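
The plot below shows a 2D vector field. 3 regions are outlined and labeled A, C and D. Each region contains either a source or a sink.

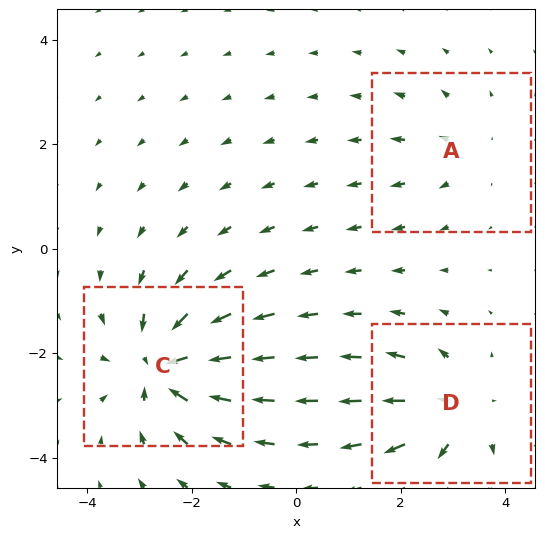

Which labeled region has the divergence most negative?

C

Divergence at each region's feature centre — A: about +2, C: about -6, D: about +4. Region C is most negative.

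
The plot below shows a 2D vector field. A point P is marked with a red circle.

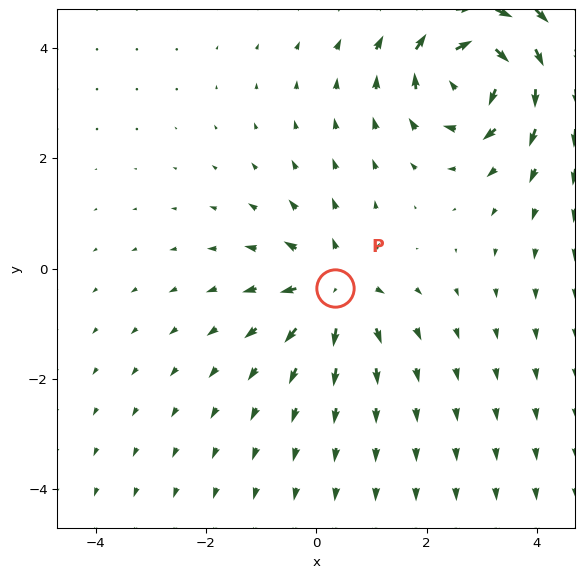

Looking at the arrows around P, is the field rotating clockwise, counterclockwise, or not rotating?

not rotating

Near P at (0.3, -0.4) the arrows show no circulation. The curl there is ≈0.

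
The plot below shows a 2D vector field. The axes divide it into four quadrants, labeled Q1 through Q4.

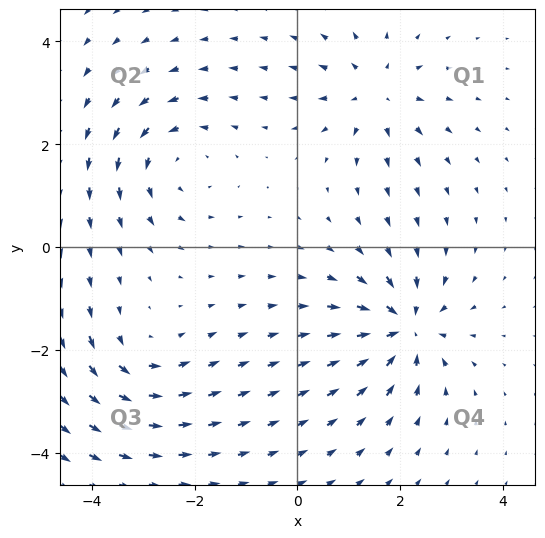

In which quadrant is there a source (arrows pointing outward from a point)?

Q1

The source sits at approximately (1.5, 3.0), which lies in quadrant Q1. The divergence there is about +4, positive as expected for a source.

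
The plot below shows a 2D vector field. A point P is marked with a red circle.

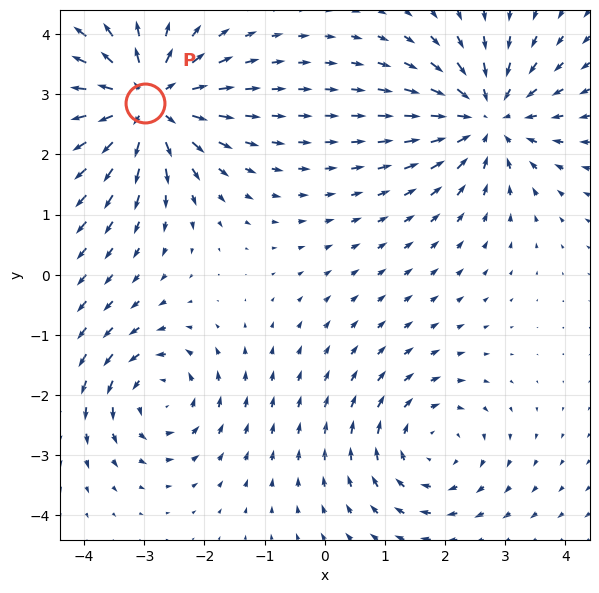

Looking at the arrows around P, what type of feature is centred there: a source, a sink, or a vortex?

At P (-3.0, 2.9) the arrows spread outward. Divergence about +6, curl ≈0 — positive divergence with near-zero curl is a source.

source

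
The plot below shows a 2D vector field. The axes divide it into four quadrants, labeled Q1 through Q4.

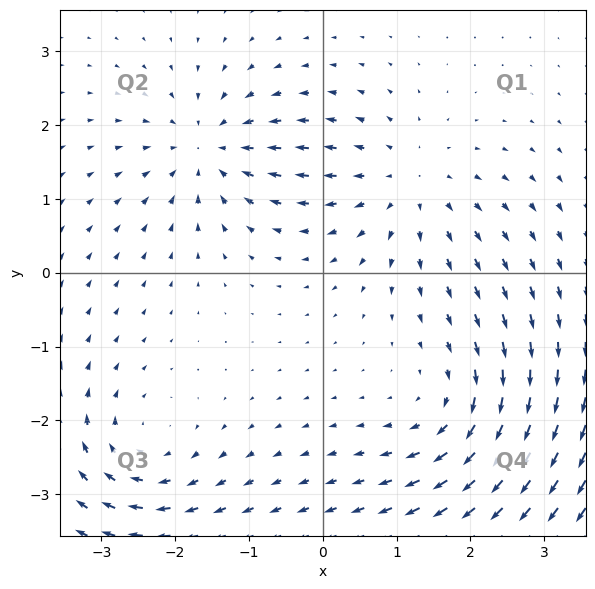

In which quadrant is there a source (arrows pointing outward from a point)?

Q1

The source sits at approximately (1.2, 1.2), which lies in quadrant Q1. The divergence there is about +4, positive as expected for a source.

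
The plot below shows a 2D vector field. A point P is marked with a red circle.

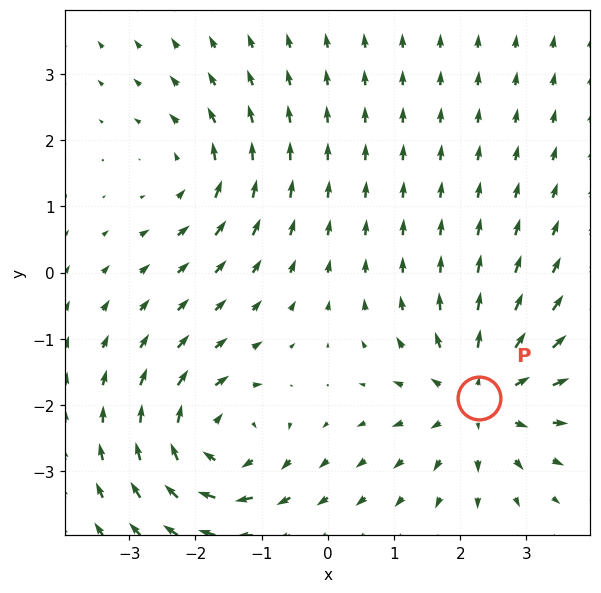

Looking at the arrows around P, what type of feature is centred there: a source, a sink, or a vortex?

source

At P (2.3, -1.9) the arrows spread outward. Divergence about +4, curl ≈0 — positive divergence with near-zero curl is a source.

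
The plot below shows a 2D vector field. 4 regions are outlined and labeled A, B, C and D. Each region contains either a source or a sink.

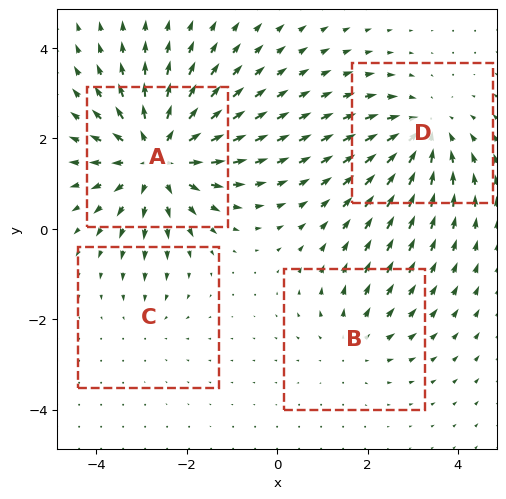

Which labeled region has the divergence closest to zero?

Divergence at each region's feature centre — A: about +6, B: about +3, C: about -2, D: about -4. Region C is closest to zero.

C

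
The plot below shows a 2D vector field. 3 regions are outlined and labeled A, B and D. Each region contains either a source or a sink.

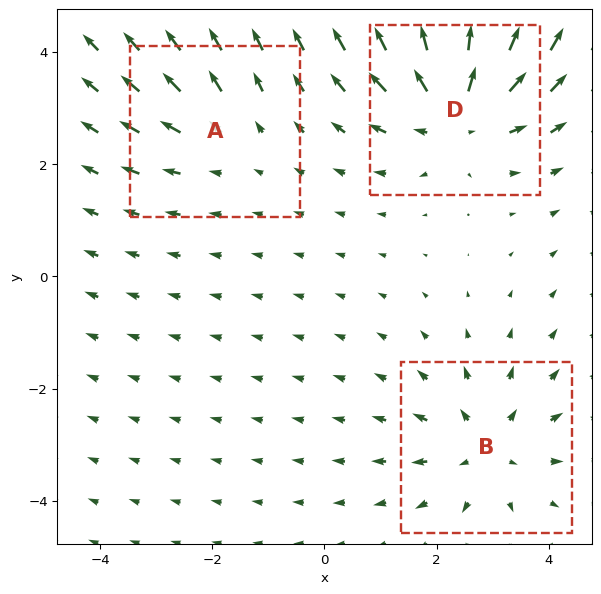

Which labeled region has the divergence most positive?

D

Divergence at each region's feature centre — A: about +2, B: about +3, D: about +4. Region D is most positive.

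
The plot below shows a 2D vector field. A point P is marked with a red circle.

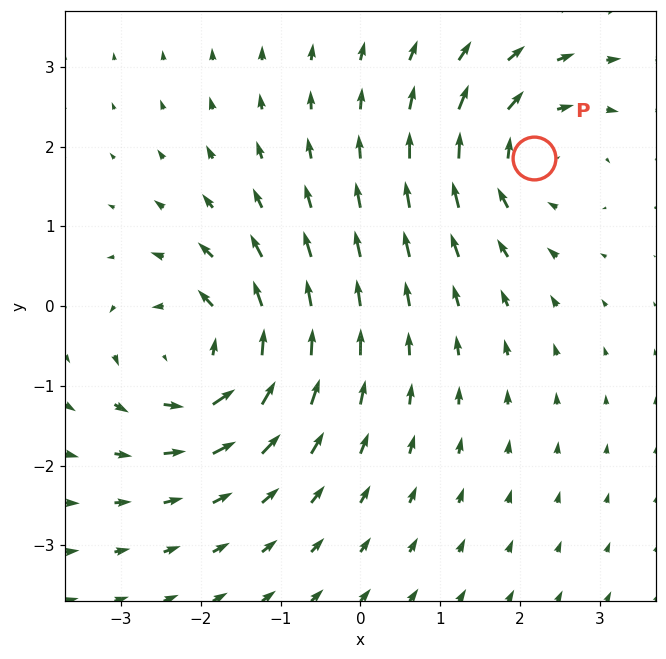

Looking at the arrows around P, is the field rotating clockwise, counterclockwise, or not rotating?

clockwise

Near P at (2.2, 1.9) the arrows circulate clockwise. The curl (z-component) there is about -3; negative curl means clockwise rotation.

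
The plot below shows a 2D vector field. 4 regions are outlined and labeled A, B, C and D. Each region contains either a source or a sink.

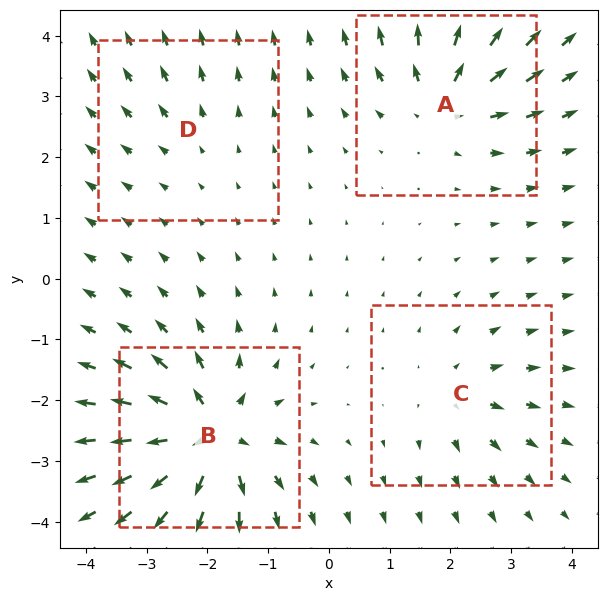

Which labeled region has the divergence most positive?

B

Divergence at each region's feature centre — A: about +6, B: about +9, C: about +4, D: about +2. Region B is most positive.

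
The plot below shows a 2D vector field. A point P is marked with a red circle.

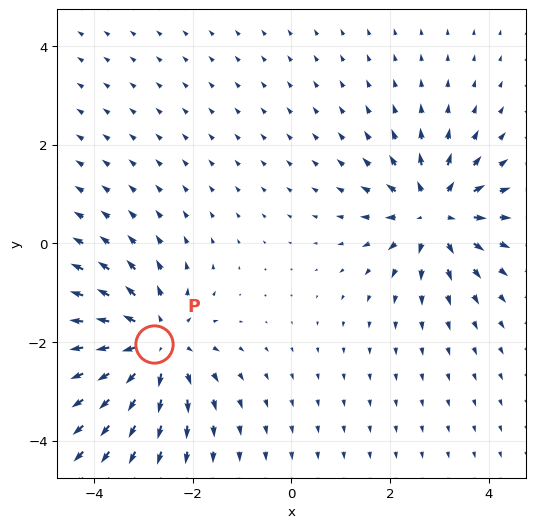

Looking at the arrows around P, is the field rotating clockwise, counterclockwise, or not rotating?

Near P at (-2.8, -2.0) the arrows show no circulation. The curl there is ≈0.

not rotating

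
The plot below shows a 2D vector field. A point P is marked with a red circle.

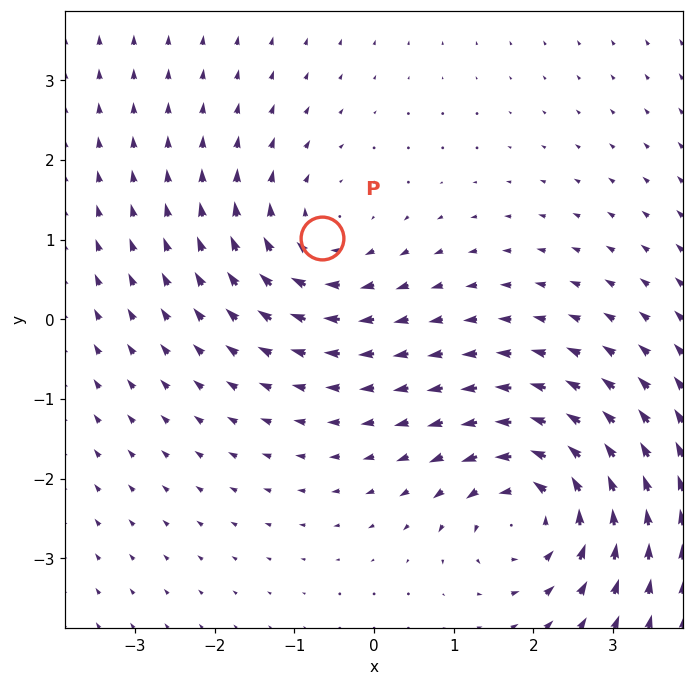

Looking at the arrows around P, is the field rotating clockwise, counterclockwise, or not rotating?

Near P at (-0.7, 1.0) the arrows circulate clockwise. The curl (z-component) there is about -3; negative curl means clockwise rotation.

clockwise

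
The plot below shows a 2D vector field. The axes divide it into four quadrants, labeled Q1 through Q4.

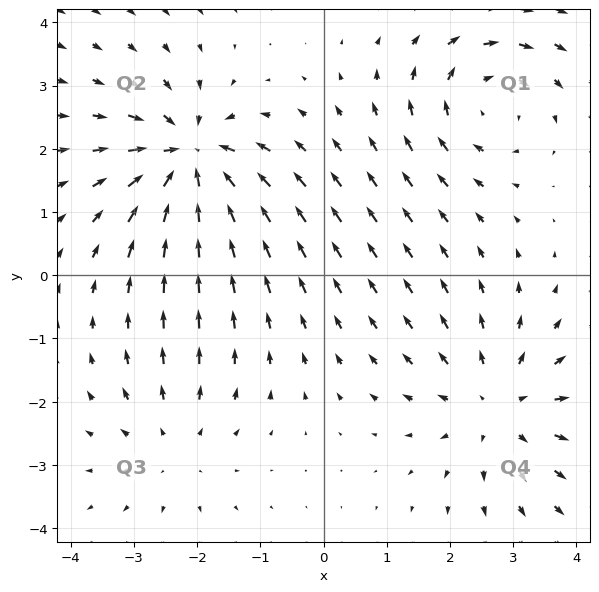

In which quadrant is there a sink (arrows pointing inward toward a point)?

The sink sits at approximately (-2.1, 1.9), which lies in quadrant Q2. The divergence there is about -7, negative as expected for a sink.

Q2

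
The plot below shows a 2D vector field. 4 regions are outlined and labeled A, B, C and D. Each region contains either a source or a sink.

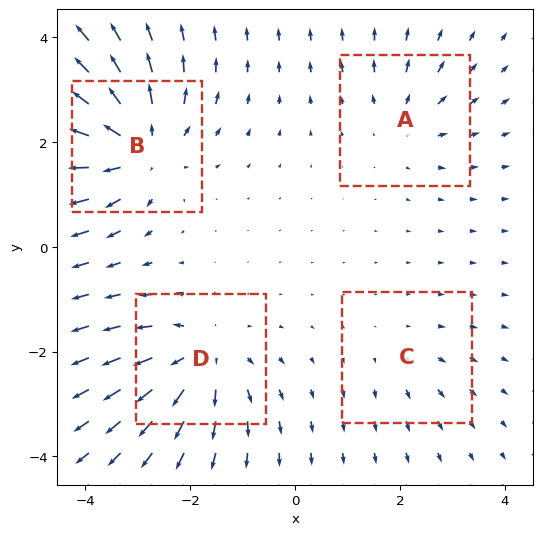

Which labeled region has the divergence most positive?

Divergence at each region's feature centre — A: about +3, B: about +6, C: about +2, D: about +5. Region B is most positive.

B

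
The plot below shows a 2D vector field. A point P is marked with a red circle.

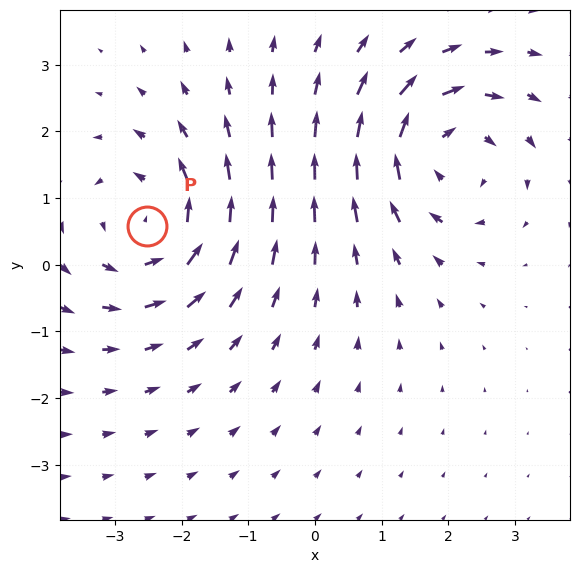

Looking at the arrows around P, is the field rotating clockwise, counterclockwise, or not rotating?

Near P at (-2.5, 0.6) the arrows circulate counterclockwise. The curl (z-component) there is about +4; positive curl means counterclockwise rotation.

counterclockwise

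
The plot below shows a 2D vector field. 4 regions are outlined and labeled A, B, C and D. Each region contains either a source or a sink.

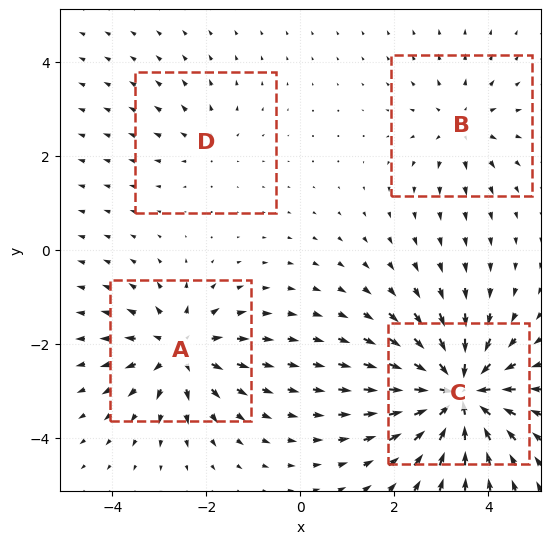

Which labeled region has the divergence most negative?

Divergence at each region's feature centre — A: about +6, B: about +4, C: about -9, D: about +2. Region C is most negative.

C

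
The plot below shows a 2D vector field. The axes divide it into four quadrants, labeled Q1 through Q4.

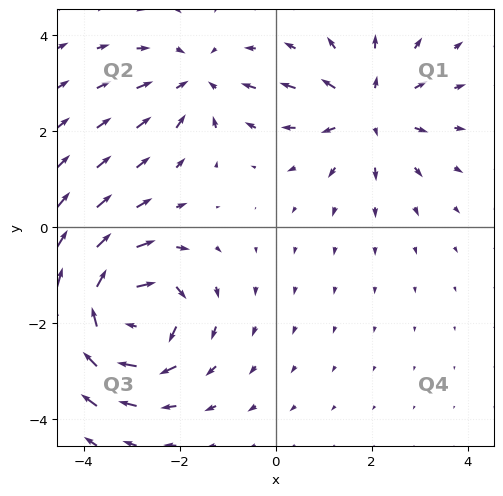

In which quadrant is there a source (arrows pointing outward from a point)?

The source sits at approximately (1.9, 2.4), which lies in quadrant Q1. The divergence there is about +4, positive as expected for a source.

Q1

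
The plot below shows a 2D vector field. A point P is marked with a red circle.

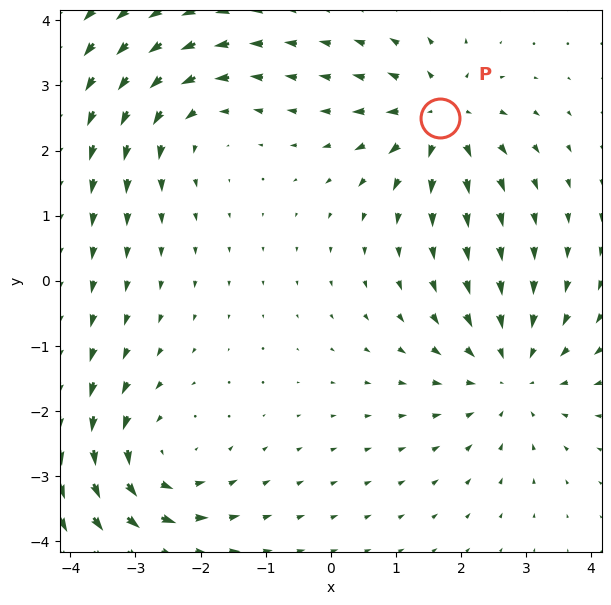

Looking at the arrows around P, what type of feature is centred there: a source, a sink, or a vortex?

At P (1.7, 2.5) the arrows spread outward. Divergence about +4, curl ≈0 — positive divergence with near-zero curl is a source.

source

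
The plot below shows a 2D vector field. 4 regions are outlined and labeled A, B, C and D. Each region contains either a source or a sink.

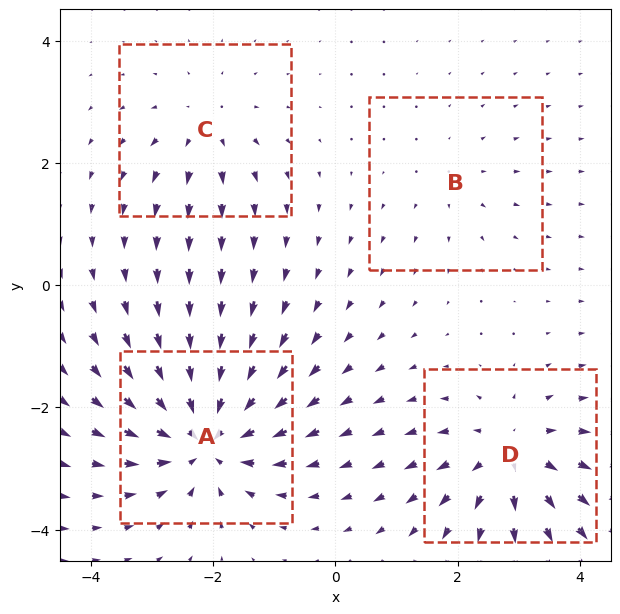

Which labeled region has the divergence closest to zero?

B

Divergence at each region's feature centre — A: about -8, B: about +2, C: about +4, D: about +6. Region B is closest to zero.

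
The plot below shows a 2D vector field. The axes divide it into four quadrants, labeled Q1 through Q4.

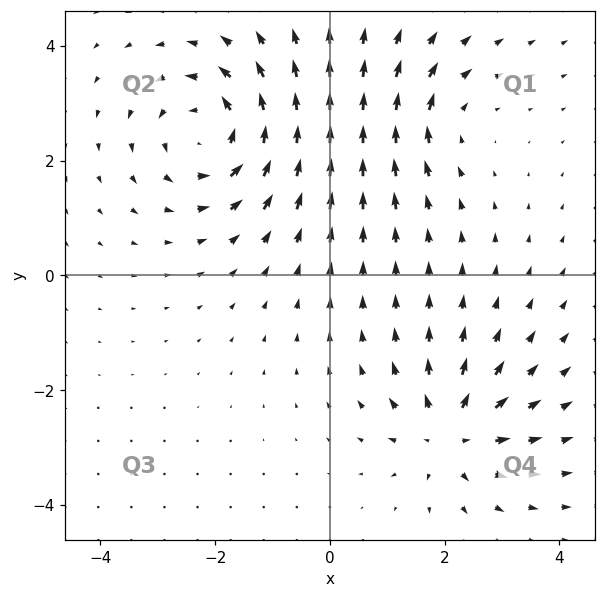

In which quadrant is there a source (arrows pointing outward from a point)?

Q4

The source sits at approximately (2.1, -2.8), which lies in quadrant Q4. The divergence there is about +4, positive as expected for a source.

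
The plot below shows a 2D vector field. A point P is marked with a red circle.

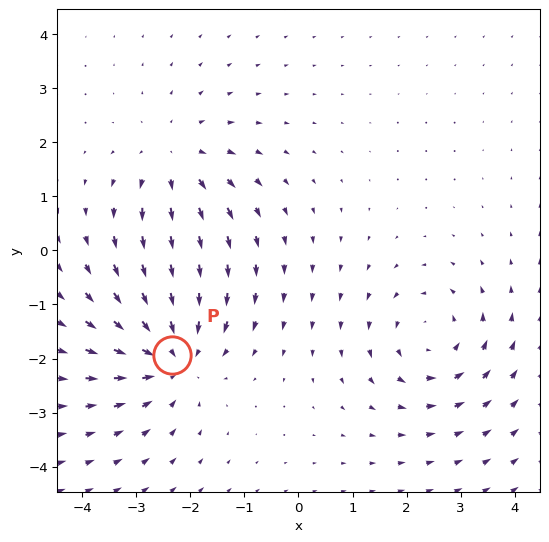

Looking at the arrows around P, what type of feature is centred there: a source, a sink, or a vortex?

At P (-2.3, -1.9) the arrows converge inward. Divergence about -4, curl ≈0 — negative divergence with near-zero curl is a sink.

sink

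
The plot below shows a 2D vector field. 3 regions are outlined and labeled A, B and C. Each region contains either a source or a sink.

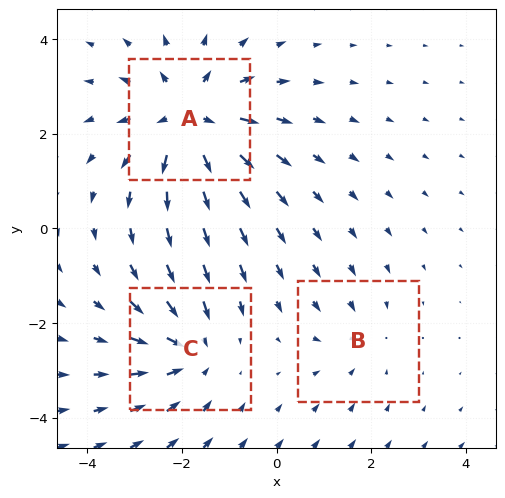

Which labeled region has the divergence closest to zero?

B

Divergence at each region's feature centre — A: about +4, B: about -2, C: about -3. Region B is closest to zero.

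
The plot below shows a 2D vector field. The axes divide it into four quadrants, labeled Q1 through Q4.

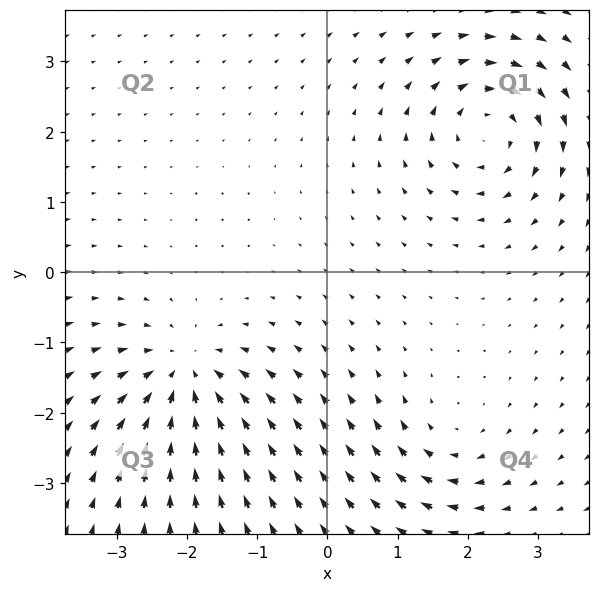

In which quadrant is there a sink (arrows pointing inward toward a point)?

The sink sits at approximately (-2.0, -1.5), which lies in quadrant Q3. The divergence there is about -5, negative as expected for a sink.

Q3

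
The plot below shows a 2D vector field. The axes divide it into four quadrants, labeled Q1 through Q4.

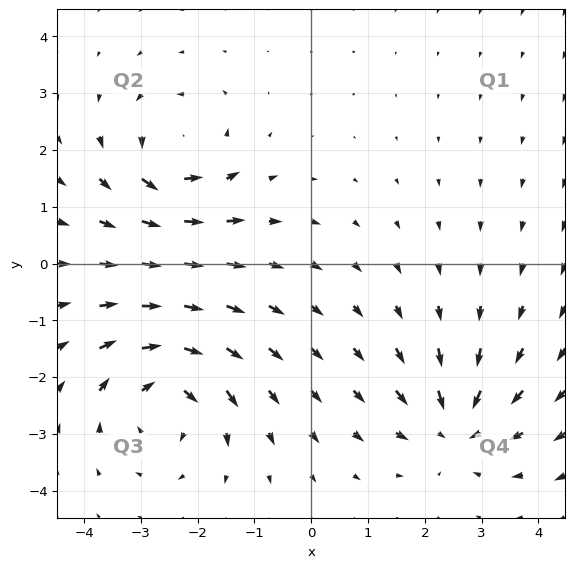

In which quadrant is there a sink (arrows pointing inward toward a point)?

Q4

The sink sits at approximately (2.5, -2.9), which lies in quadrant Q4. The divergence there is about -5, negative as expected for a sink.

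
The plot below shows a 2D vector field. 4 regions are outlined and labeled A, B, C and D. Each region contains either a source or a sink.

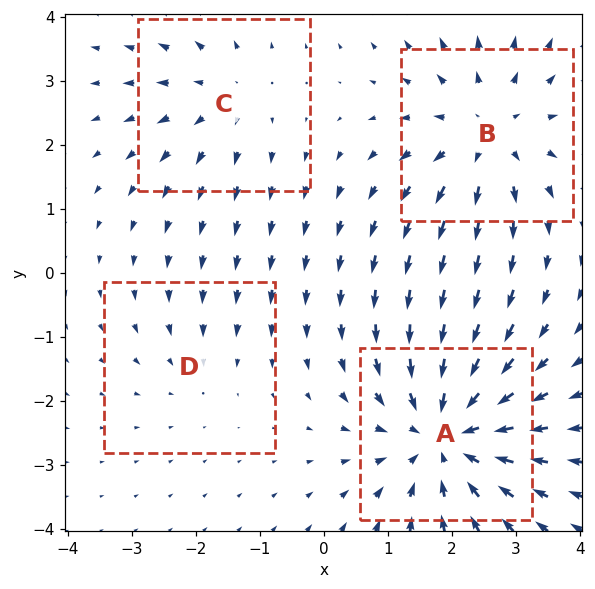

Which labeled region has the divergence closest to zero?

Divergence at each region's feature centre — A: about -6, B: about +4, C: about +3, D: about -2. Region D is closest to zero.

D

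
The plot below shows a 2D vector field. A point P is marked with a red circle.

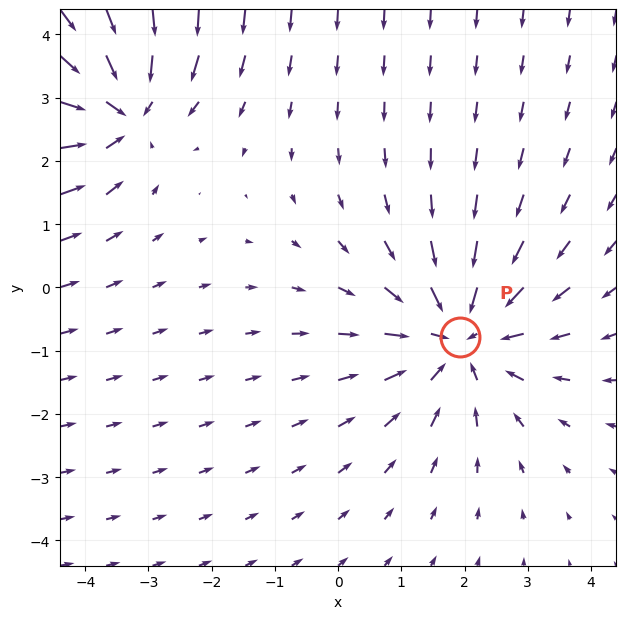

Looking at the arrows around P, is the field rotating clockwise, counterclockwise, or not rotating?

Near P at (1.9, -0.8) the arrows show no circulation. The curl there is ≈0.

not rotating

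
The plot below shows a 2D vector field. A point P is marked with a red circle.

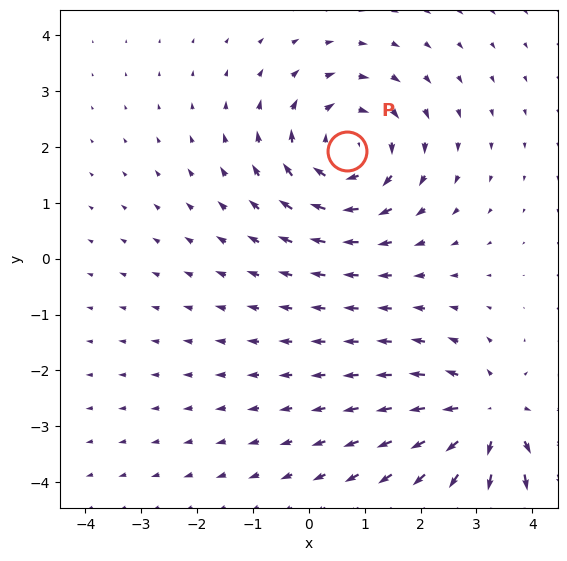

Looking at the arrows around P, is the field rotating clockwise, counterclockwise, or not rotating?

Near P at (0.7, 1.9) the arrows circulate clockwise. The curl (z-component) there is about -5; negative curl means clockwise rotation.

clockwise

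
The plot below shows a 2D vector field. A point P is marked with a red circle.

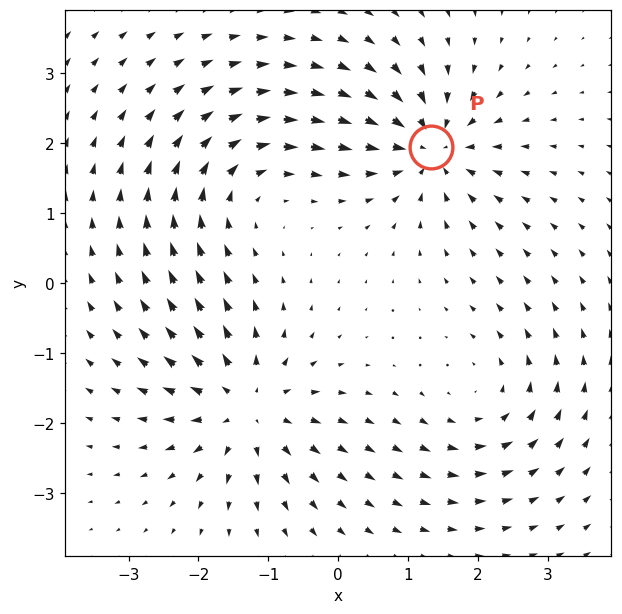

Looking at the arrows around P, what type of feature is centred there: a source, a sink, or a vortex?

At P (1.3, 1.9) the arrows converge inward. Divergence about -6, curl ≈0 — negative divergence with near-zero curl is a sink.

sink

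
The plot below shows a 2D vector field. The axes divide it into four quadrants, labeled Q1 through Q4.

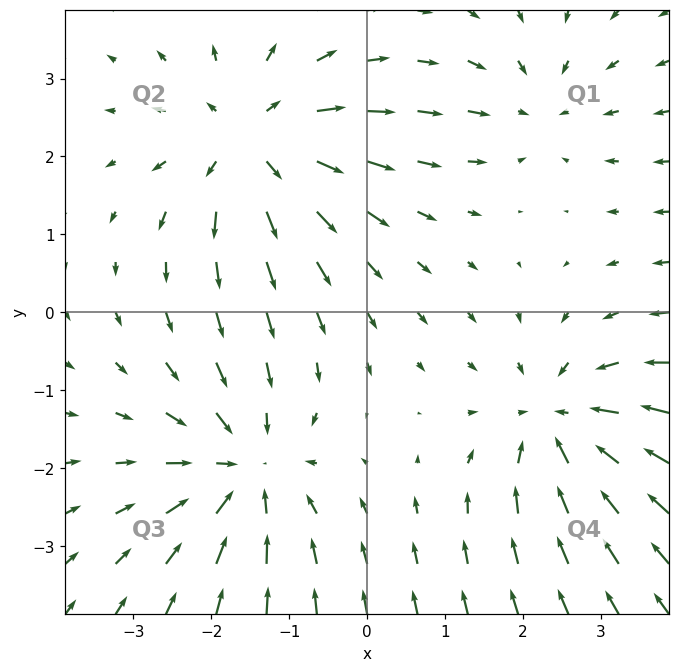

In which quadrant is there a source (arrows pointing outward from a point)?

Q2

The source sits at approximately (-1.5, 2.2), which lies in quadrant Q2. The divergence there is about +5, positive as expected for a source.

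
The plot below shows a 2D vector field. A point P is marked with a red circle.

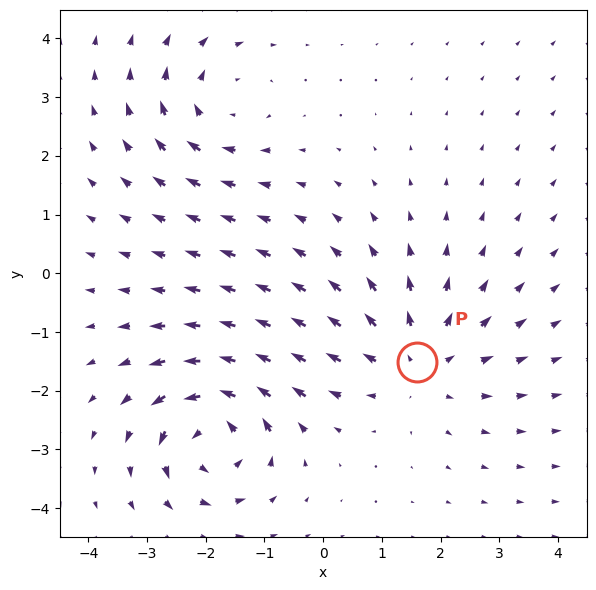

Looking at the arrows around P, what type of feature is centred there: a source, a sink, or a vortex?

At P (1.6, -1.5) the arrows spread outward. Divergence about +4, curl ≈0 — positive divergence with near-zero curl is a source.

source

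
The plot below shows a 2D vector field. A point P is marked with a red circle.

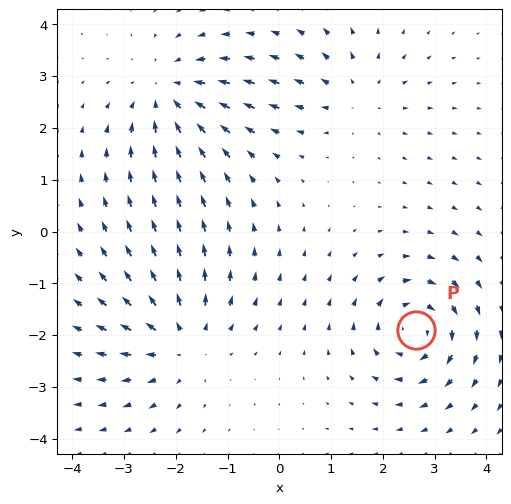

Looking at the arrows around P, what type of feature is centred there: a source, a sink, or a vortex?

At P (2.6, -1.9) the arrows circulate clockwise. Divergence ≈0, curl about -6 — near-zero divergence with nonzero curl is a vortex.

vortex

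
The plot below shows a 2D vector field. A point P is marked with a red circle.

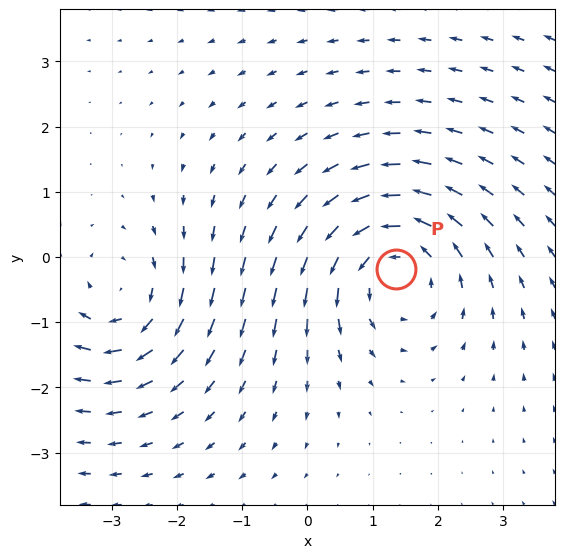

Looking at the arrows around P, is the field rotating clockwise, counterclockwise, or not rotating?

counterclockwise

Near P at (1.4, -0.2) the arrows circulate counterclockwise. The curl (z-component) there is about +4; positive curl means counterclockwise rotation.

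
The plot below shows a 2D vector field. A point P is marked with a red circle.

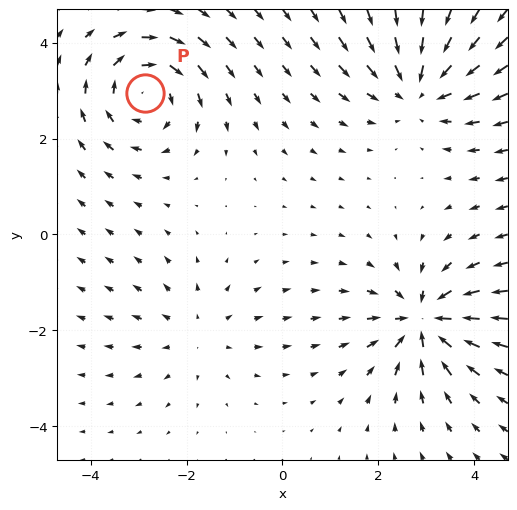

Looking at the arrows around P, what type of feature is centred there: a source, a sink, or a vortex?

At P (-2.9, 2.9) the arrows circulate clockwise. Divergence ≈0, curl about -5 — near-zero divergence with nonzero curl is a vortex.

vortex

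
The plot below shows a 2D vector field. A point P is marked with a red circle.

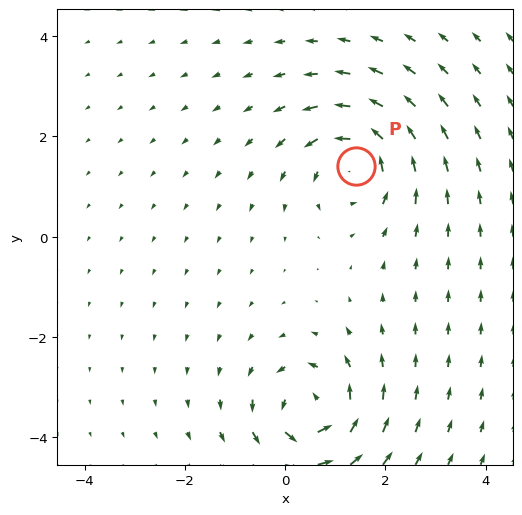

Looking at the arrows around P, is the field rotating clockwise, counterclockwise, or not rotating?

counterclockwise

Near P at (1.4, 1.4) the arrows circulate counterclockwise. The curl (z-component) there is about +6; positive curl means counterclockwise rotation.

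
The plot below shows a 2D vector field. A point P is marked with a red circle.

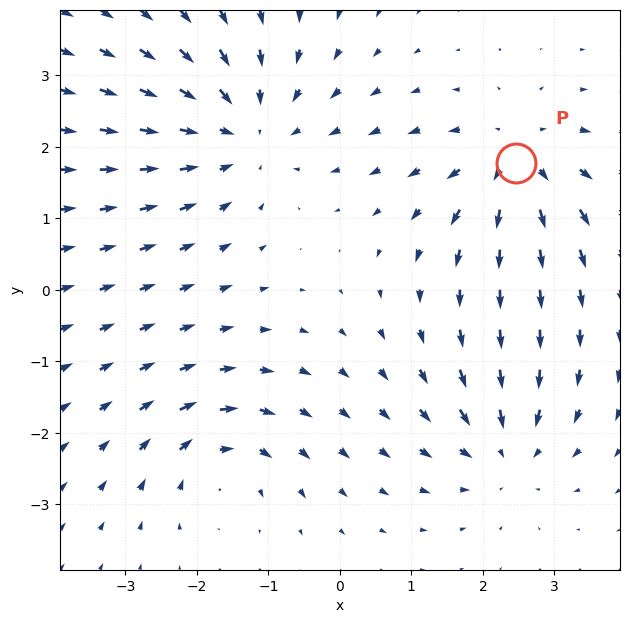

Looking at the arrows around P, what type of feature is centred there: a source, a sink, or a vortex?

At P (2.5, 1.8) the arrows spread outward. Divergence about +4, curl ≈0 — positive divergence with near-zero curl is a source.

source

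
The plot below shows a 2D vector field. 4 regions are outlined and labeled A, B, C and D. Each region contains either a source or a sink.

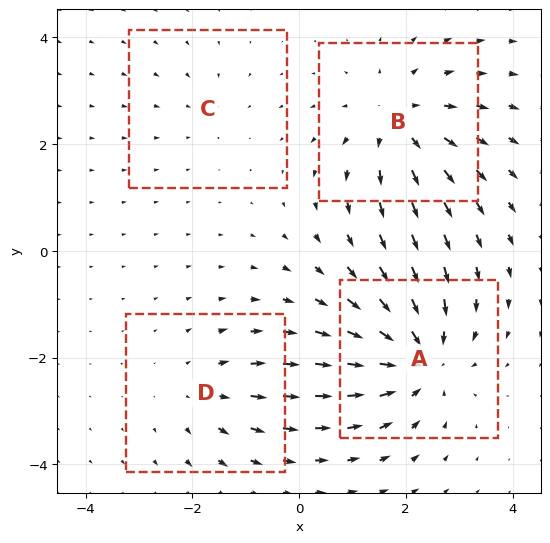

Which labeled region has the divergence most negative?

A

Divergence at each region's feature centre — A: about -6, B: about +5, C: about -2, D: about +3. Region A is most negative.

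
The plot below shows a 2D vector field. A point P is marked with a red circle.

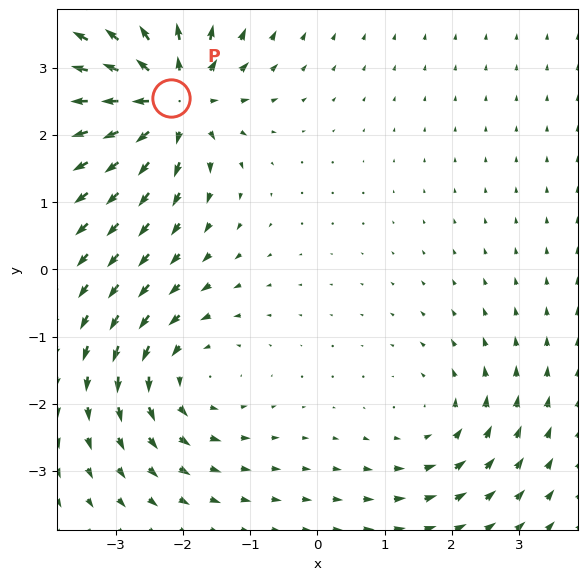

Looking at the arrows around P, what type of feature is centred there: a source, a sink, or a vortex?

source

At P (-2.2, 2.5) the arrows spread outward. Divergence about +6, curl ≈0 — positive divergence with near-zero curl is a source.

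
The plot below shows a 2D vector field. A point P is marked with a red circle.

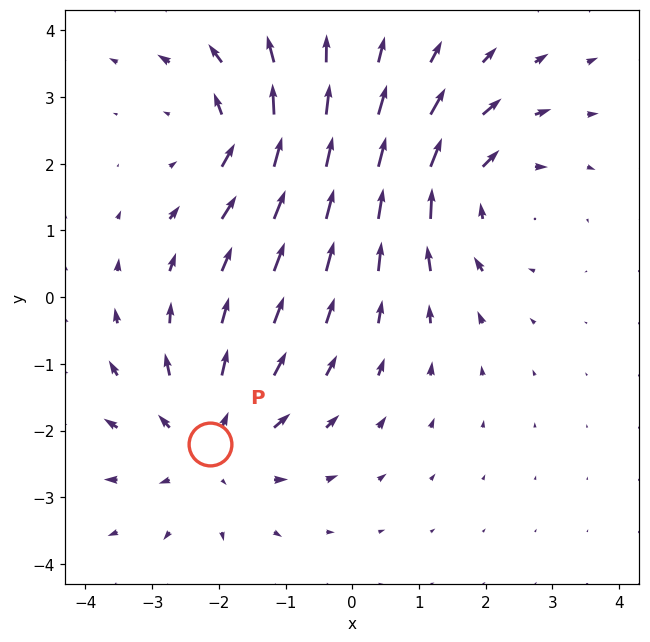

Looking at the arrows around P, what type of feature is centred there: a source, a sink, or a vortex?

At P (-2.1, -2.2) the arrows spread outward. Divergence about +3, curl ≈0 — positive divergence with near-zero curl is a source.

source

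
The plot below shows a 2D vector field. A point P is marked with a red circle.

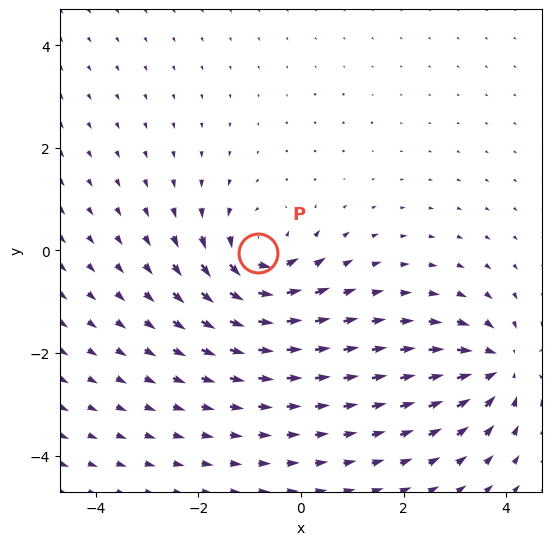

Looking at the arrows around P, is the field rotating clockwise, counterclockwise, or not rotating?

counterclockwise

Near P at (-0.8, -0.1) the arrows circulate counterclockwise. The curl (z-component) there is about +5; positive curl means counterclockwise rotation.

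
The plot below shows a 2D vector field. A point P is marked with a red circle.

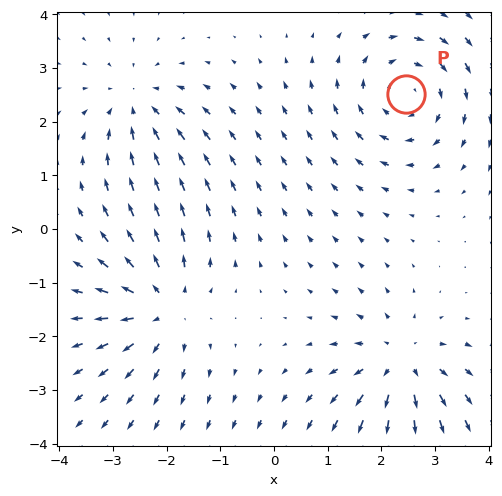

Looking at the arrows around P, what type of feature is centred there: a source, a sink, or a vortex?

At P (2.5, 2.5) the arrows circulate clockwise. Divergence ≈0, curl about -4 — near-zero divergence with nonzero curl is a vortex.

vortex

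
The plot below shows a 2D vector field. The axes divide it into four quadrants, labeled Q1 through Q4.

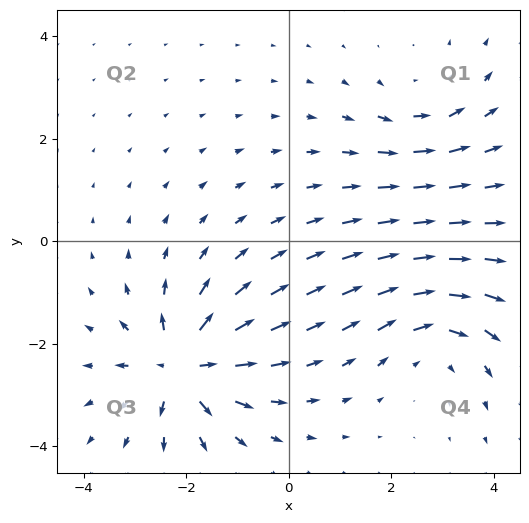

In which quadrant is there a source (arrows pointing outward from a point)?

The source sits at approximately (-2.1, -2.4), which lies in quadrant Q3. The divergence there is about +6, positive as expected for a source.

Q3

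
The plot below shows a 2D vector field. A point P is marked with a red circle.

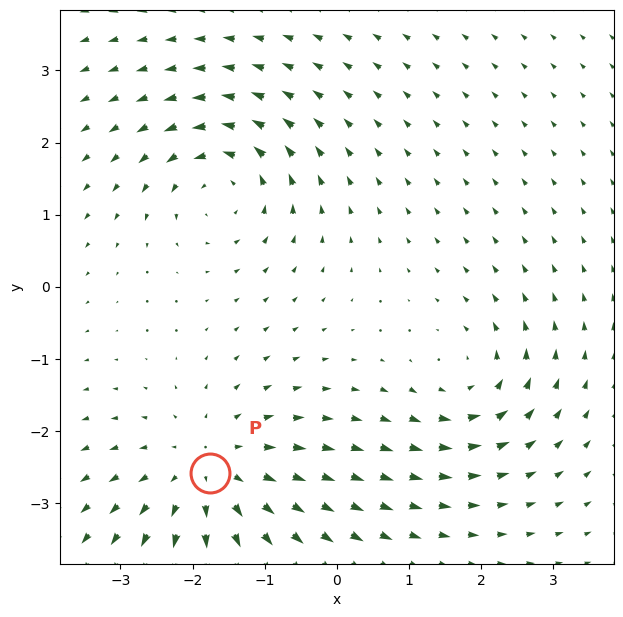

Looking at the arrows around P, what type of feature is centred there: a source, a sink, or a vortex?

At P (-1.8, -2.6) the arrows spread outward. Divergence about +4, curl ≈0 — positive divergence with near-zero curl is a source.

source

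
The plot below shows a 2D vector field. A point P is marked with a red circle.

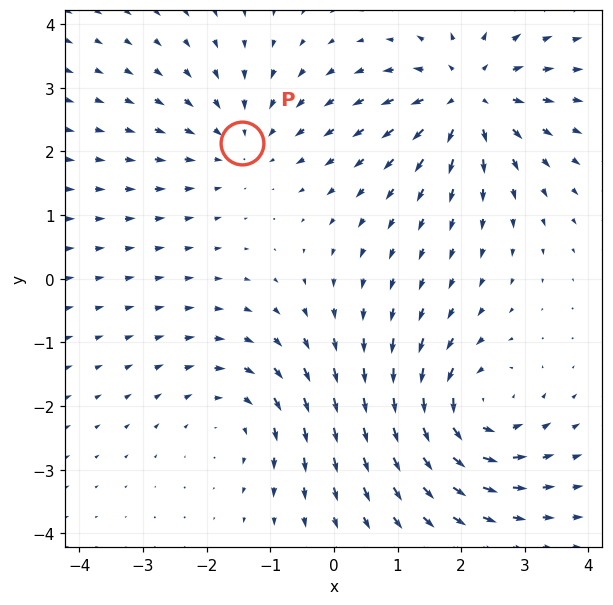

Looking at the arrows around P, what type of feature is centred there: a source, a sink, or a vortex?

sink

At P (-1.4, 2.1) the arrows converge inward. Divergence about -3, curl ≈0 — negative divergence with near-zero curl is a sink.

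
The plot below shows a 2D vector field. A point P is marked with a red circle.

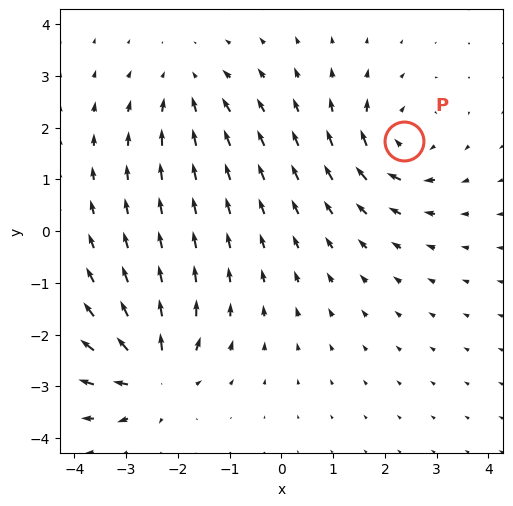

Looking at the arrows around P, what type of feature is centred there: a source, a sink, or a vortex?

vortex

At P (2.4, 1.7) the arrows circulate clockwise. Divergence ≈0, curl about -6 — near-zero divergence with nonzero curl is a vortex.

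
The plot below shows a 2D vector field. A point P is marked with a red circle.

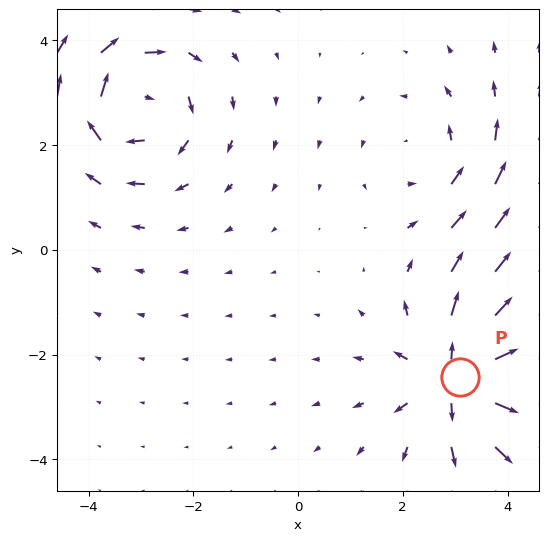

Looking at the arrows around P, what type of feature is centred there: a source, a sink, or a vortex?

At P (3.1, -2.4) the arrows spread outward. Divergence about +5, curl ≈0 — positive divergence with near-zero curl is a source.

source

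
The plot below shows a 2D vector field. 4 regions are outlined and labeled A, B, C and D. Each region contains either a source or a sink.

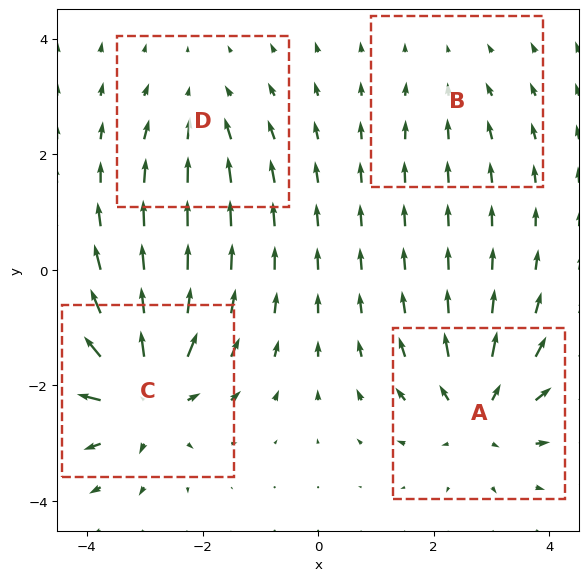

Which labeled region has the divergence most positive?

C

Divergence at each region's feature centre — A: about +5, B: about -2, C: about +7, D: about -3. Region C is most positive.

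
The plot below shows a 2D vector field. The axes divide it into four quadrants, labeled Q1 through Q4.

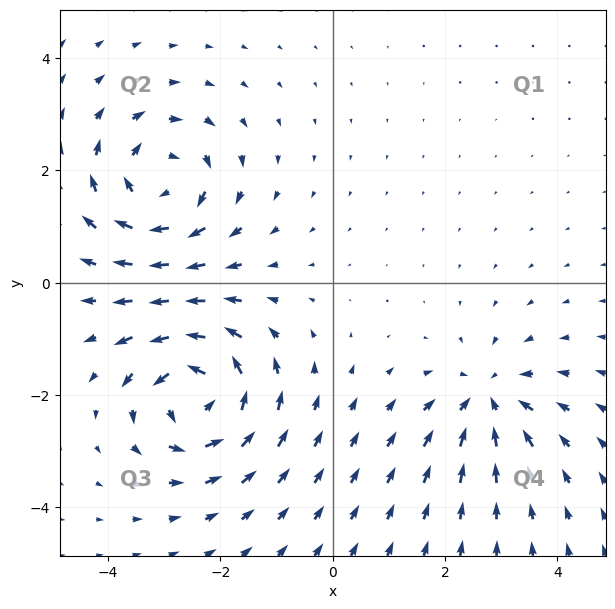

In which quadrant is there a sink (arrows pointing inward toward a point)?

The sink sits at approximately (2.8, -2.1), which lies in quadrant Q4. The divergence there is about -4, negative as expected for a sink.

Q4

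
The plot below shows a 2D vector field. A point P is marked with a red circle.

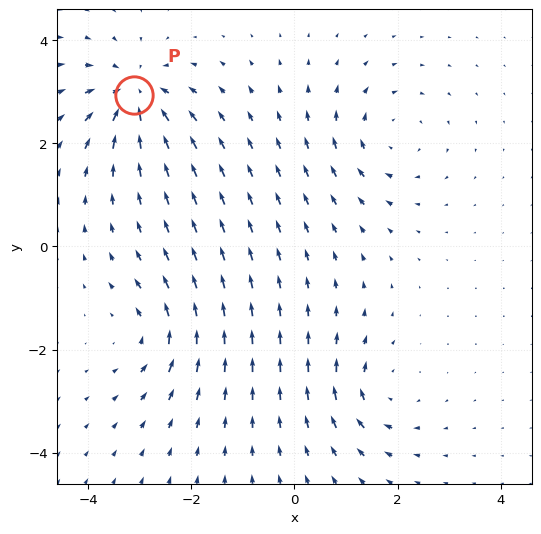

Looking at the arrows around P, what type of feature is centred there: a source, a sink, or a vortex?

sink

At P (-3.1, 2.9) the arrows converge inward. Divergence about -6, curl ≈0 — negative divergence with near-zero curl is a sink.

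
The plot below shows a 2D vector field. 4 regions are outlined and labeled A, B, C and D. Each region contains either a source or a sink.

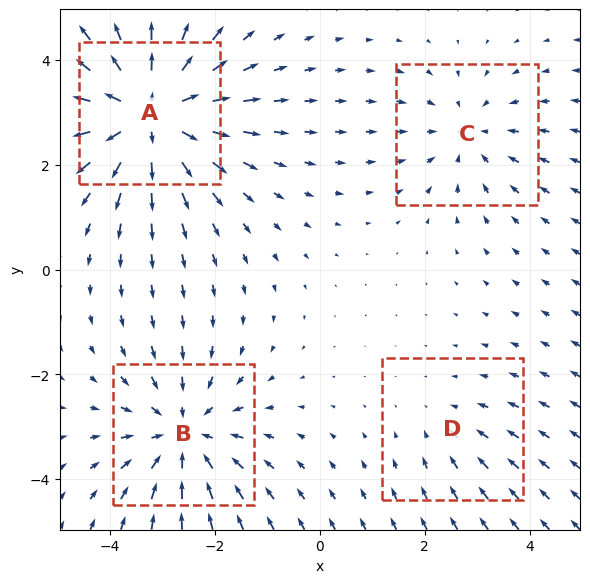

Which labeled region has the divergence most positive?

A

Divergence at each region's feature centre — A: about +6, B: about -4, C: about -3, D: about -2. Region A is most positive.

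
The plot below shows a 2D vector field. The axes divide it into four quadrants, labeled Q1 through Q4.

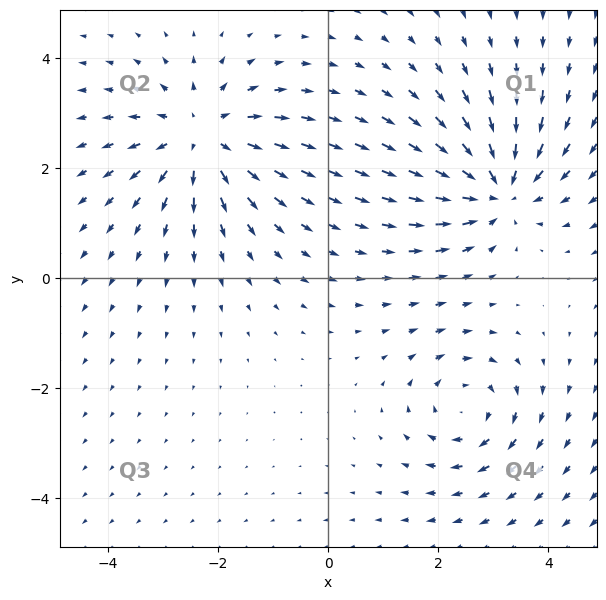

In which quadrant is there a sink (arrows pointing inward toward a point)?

Q1

The sink sits at approximately (3.1, 1.6), which lies in quadrant Q1. The divergence there is about -6, negative as expected for a sink.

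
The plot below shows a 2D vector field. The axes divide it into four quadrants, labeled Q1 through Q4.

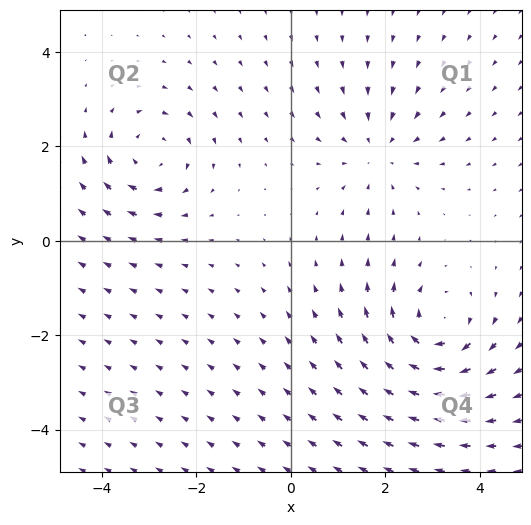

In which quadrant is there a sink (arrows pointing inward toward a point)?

Q1

The sink sits at approximately (1.8, 1.9), which lies in quadrant Q1. The divergence there is about -2, negative as expected for a sink.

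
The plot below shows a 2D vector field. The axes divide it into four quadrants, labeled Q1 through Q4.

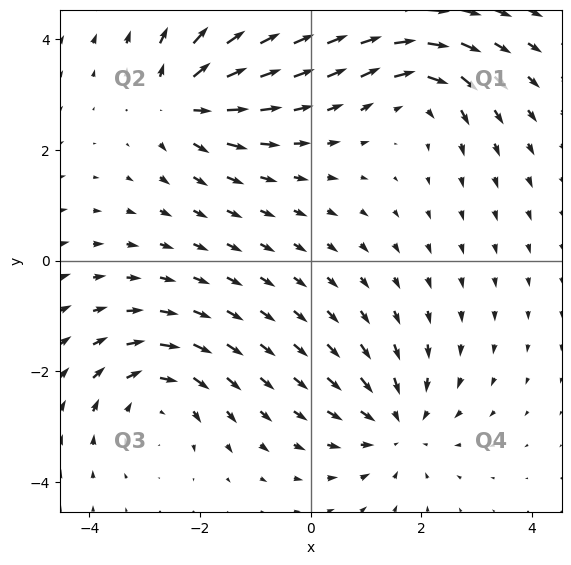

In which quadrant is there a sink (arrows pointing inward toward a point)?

The sink sits at approximately (1.6, -3.0), which lies in quadrant Q4. The divergence there is about -4, negative as expected for a sink.

Q4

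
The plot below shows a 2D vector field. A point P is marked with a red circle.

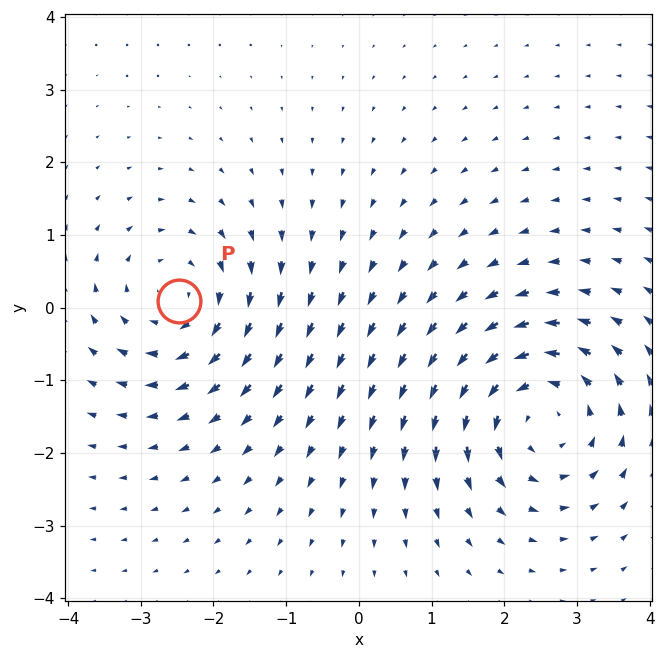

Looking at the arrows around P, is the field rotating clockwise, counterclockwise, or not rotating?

clockwise

Near P at (-2.5, 0.1) the arrows circulate clockwise. The curl (z-component) there is about -4; negative curl means clockwise rotation.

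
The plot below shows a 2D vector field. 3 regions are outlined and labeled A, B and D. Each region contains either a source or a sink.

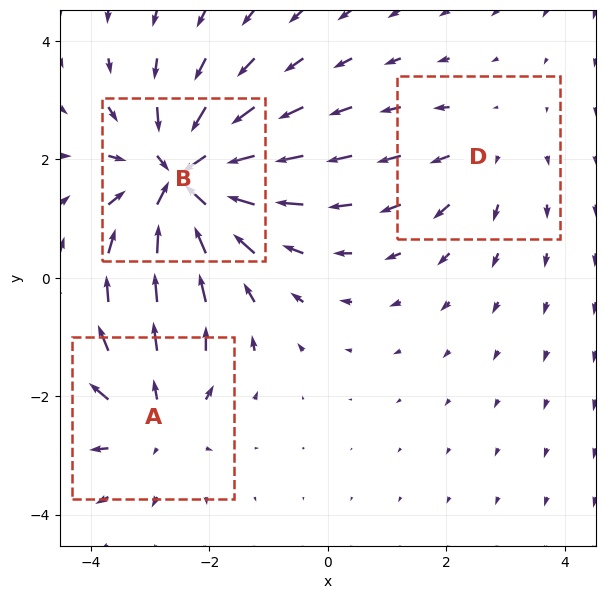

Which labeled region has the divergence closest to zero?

D

Divergence at each region's feature centre — A: about +3, B: about -5, D: about +2. Region D is closest to zero.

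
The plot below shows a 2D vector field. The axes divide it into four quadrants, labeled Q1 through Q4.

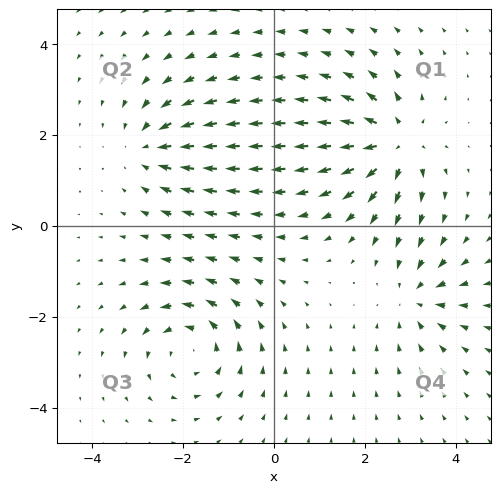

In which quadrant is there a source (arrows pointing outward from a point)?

The source sits at approximately (2.7, 1.8), which lies in quadrant Q1. The divergence there is about +5, positive as expected for a source.

Q1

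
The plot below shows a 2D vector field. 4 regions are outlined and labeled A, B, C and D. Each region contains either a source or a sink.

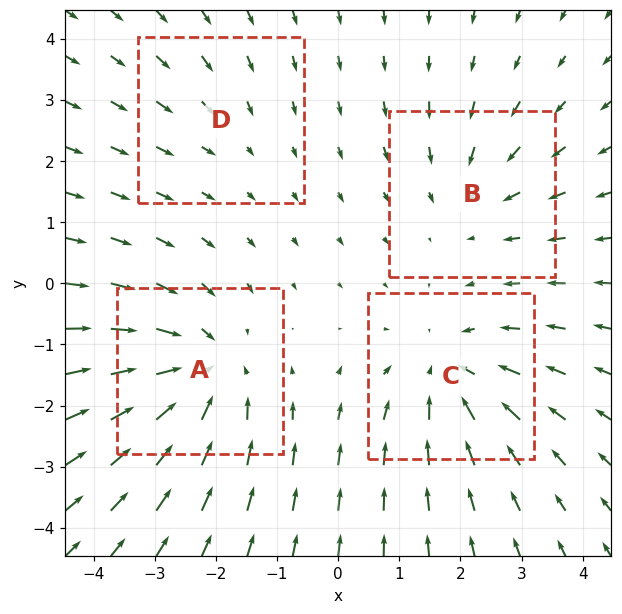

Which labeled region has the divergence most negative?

Divergence at each region's feature centre — A: about -6, B: about -3, C: about -5, D: about -2. Region A is most negative.

A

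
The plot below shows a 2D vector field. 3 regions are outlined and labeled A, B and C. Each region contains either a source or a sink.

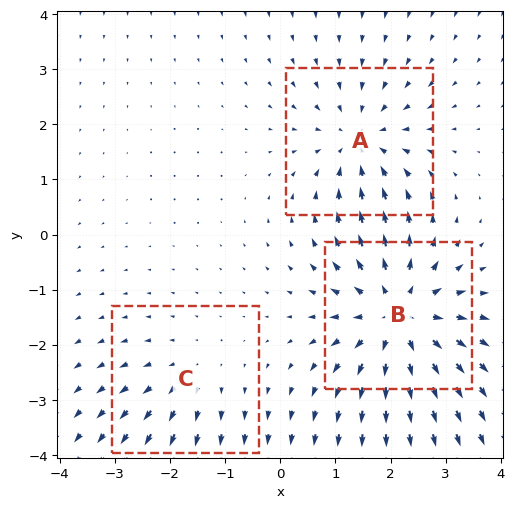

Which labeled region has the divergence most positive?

Divergence at each region's feature centre — A: about -3, B: about +4, C: about +2. Region B is most positive.

B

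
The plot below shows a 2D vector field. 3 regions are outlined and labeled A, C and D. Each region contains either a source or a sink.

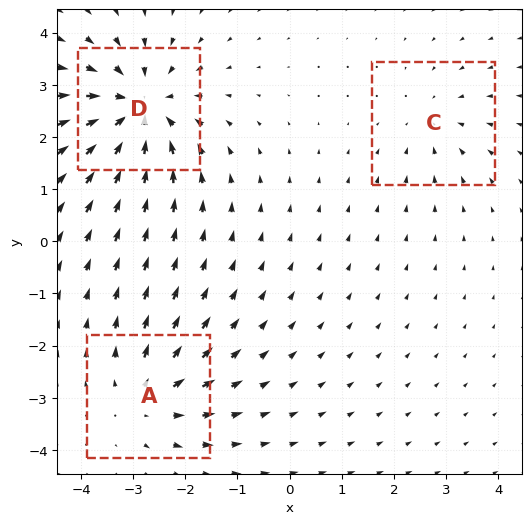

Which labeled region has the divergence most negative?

Divergence at each region's feature centre — A: about +3, C: about -2, D: about -5. Region D is most negative.

D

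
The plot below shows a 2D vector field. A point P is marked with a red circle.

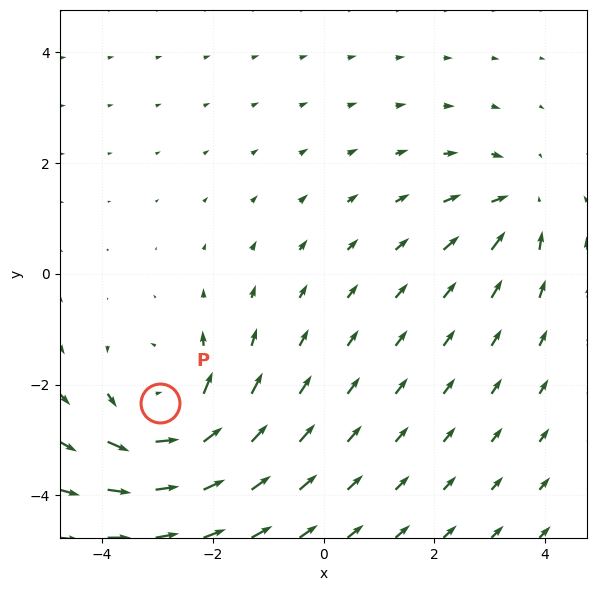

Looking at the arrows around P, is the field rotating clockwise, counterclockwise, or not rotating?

counterclockwise

Near P at (-3.0, -2.3) the arrows circulate counterclockwise. The curl (z-component) there is about +4; positive curl means counterclockwise rotation.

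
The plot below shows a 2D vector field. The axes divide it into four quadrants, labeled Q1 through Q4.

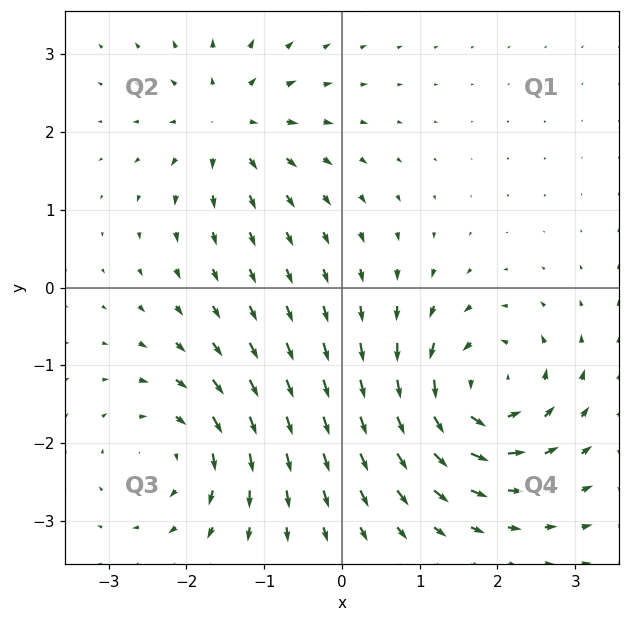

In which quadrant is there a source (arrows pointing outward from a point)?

The source sits at approximately (-1.5, 2.1), which lies in quadrant Q2. The divergence there is about +5, positive as expected for a source.

Q2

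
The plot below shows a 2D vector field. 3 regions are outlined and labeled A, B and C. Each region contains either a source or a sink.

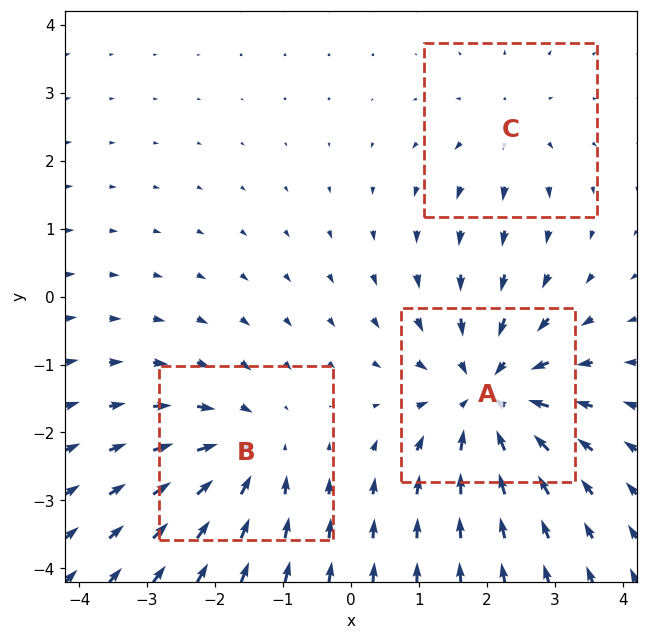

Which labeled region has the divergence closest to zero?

Divergence at each region's feature centre — A: about -5, B: about -3, C: about +2. Region C is closest to zero.

C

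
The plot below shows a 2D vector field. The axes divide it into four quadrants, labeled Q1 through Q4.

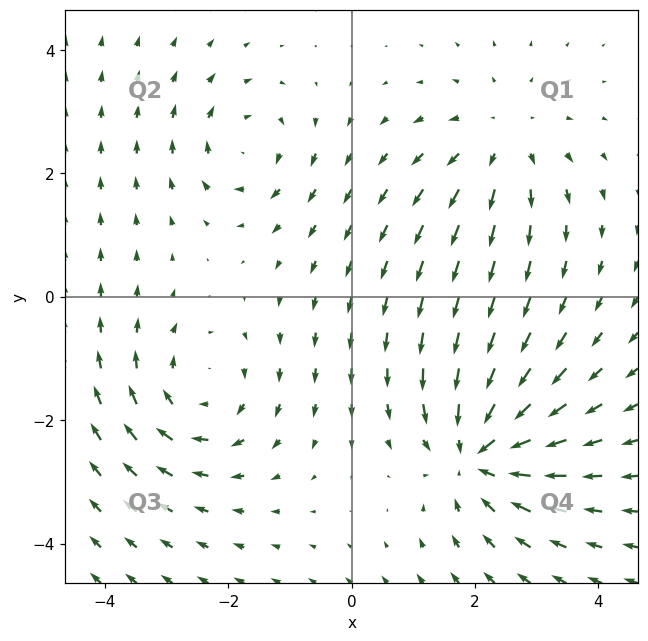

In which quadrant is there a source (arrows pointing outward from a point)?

The source sits at approximately (2.5, 2.5), which lies in quadrant Q1. The divergence there is about +3, positive as expected for a source.

Q1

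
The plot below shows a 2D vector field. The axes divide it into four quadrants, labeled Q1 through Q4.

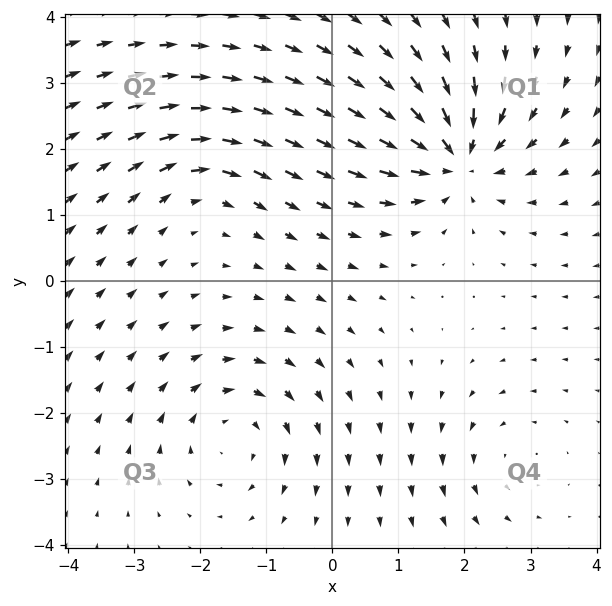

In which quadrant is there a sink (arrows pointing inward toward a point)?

Q1

The sink sits at approximately (1.9, 1.9), which lies in quadrant Q1. The divergence there is about -7, negative as expected for a sink.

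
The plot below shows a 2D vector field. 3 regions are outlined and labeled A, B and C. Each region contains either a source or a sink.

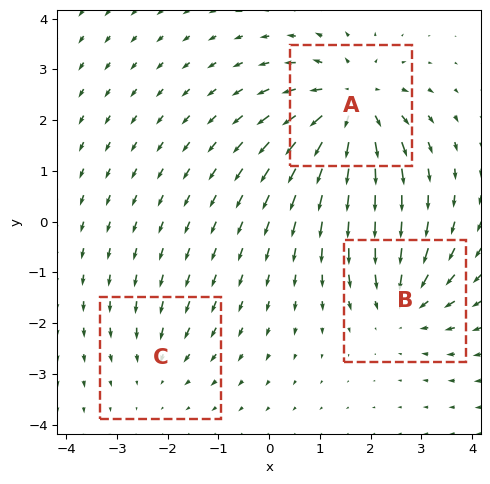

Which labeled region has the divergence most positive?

Divergence at each region's feature centre — A: about +5, B: about -4, C: about -2. Region A is most positive.

A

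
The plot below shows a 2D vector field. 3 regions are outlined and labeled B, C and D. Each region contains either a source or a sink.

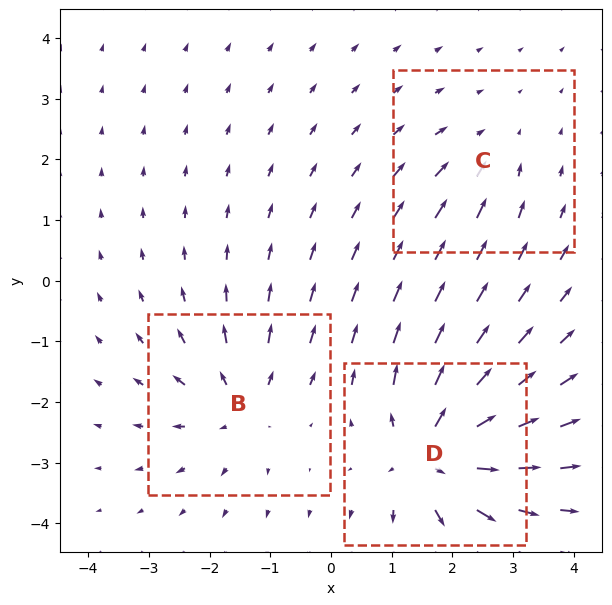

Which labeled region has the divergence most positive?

Divergence at each region's feature centre — B: about +3, C: about -2, D: about +5. Region D is most positive.

D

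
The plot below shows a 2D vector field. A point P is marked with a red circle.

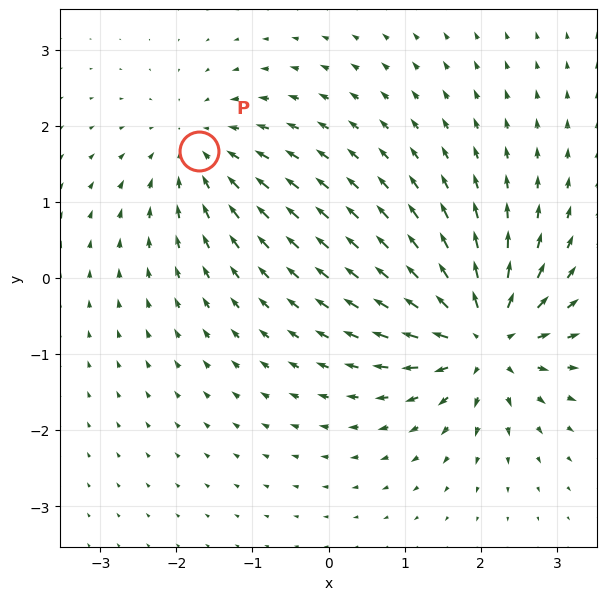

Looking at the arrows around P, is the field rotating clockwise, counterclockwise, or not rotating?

not rotating

Near P at (-1.7, 1.7) the arrows show no circulation. The curl there is ≈0.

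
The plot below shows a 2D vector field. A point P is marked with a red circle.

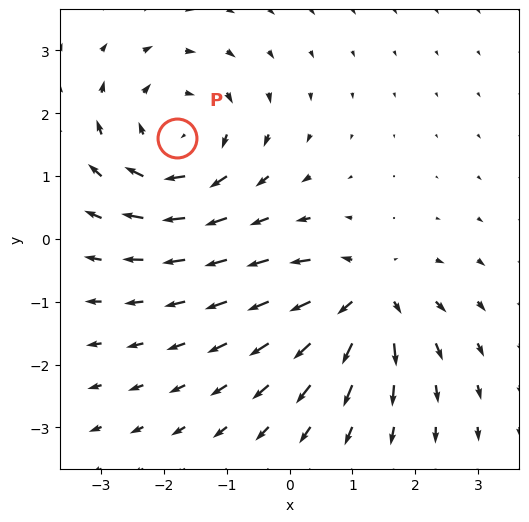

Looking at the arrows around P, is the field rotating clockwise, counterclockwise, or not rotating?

Near P at (-1.8, 1.6) the arrows circulate clockwise. The curl (z-component) there is about -4; negative curl means clockwise rotation.

clockwise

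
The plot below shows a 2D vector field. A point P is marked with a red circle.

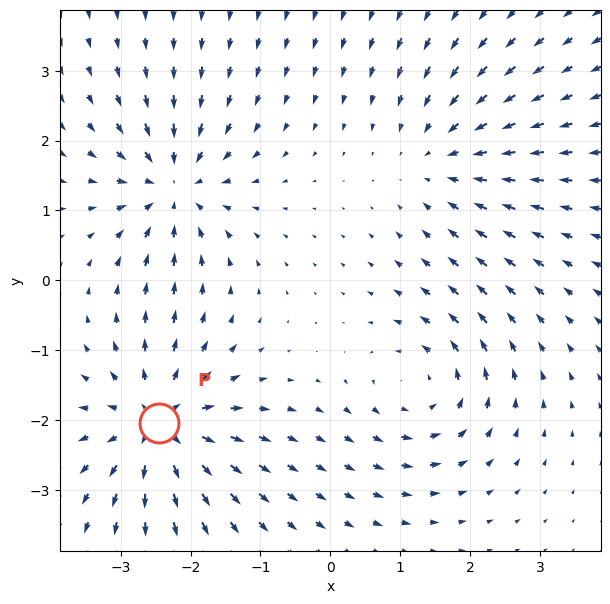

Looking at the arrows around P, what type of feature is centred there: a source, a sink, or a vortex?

At P (-2.4, -2.0) the arrows spread outward. Divergence about +5, curl ≈0 — positive divergence with near-zero curl is a source.

source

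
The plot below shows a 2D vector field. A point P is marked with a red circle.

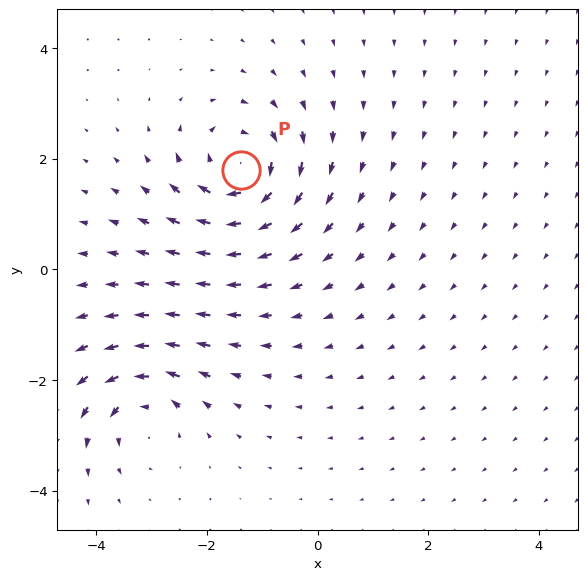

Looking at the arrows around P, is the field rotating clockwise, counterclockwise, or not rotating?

Near P at (-1.4, 1.8) the arrows circulate clockwise. The curl (z-component) there is about -6; negative curl means clockwise rotation.

clockwise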